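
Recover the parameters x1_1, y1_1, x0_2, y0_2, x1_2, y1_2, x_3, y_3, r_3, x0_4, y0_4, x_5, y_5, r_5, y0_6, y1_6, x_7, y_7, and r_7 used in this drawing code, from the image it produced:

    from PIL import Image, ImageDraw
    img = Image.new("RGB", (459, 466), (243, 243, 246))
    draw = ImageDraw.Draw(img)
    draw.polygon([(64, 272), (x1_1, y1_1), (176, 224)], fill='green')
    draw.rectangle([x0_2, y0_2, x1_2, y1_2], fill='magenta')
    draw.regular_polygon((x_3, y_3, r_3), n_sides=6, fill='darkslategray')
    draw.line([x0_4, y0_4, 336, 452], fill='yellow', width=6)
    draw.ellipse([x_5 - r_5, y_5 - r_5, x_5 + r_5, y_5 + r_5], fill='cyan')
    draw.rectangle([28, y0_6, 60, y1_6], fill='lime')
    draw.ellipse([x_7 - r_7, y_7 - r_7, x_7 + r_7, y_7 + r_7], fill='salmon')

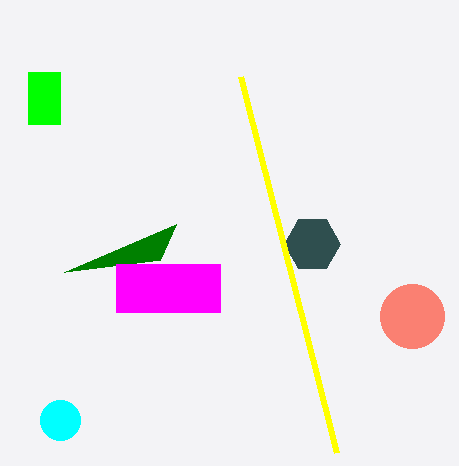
x1_1 = 160, y1_1 = 260, x0_2 = 116, y0_2 = 264, x1_2 = 220, y1_2 = 312, x_3 = 312, y_3 = 244, r_3 = 28, x0_4 = 240, y0_4 = 76, x_5 = 60, y_5 = 420, r_5 = 20, y0_6 = 72, y1_6 = 124, x_7 = 412, y_7 = 316, r_7 = 32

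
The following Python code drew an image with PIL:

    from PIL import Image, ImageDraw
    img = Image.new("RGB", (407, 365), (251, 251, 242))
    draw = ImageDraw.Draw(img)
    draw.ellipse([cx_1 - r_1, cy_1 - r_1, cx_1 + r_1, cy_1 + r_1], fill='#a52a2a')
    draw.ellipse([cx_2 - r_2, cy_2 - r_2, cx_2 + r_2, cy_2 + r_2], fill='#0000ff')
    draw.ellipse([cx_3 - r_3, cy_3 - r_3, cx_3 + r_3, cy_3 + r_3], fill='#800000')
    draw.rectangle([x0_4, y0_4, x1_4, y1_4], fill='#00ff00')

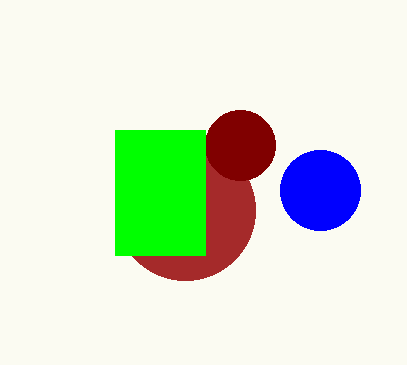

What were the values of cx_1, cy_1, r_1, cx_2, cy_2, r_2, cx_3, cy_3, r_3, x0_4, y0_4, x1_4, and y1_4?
cx_1 = 185, cy_1 = 210, r_1 = 70, cx_2 = 320, cy_2 = 190, r_2 = 40, cx_3 = 240, cy_3 = 145, r_3 = 35, x0_4 = 115, y0_4 = 130, x1_4 = 205, y1_4 = 255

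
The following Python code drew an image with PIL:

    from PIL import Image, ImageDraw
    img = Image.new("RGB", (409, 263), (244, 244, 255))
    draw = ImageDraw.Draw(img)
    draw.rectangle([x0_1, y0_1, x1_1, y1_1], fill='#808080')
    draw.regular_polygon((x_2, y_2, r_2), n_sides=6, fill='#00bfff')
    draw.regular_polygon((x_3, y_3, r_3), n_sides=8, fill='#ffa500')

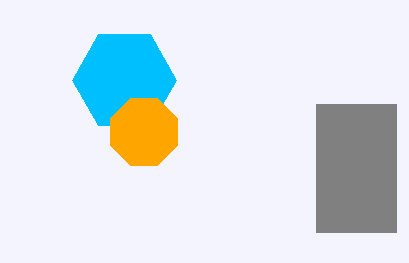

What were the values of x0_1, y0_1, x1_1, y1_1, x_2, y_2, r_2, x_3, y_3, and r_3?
x0_1 = 316, y0_1 = 104, x1_1 = 396, y1_1 = 232, x_2 = 124, y_2 = 80, r_2 = 52, x_3 = 144, y_3 = 132, r_3 = 36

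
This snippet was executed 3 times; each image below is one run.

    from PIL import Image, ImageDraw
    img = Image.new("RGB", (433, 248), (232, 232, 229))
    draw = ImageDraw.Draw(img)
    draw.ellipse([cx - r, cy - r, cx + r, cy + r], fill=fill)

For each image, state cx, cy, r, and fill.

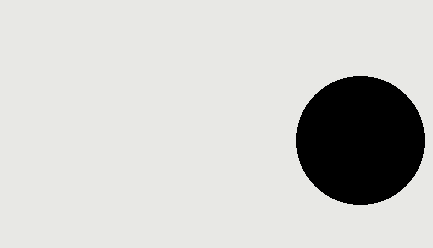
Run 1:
cx = 360, cy = 140, r = 64, fill = 'black'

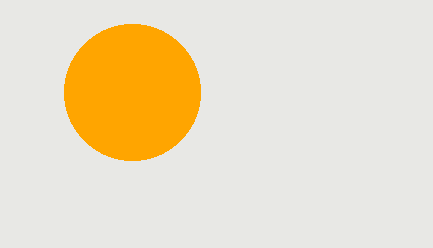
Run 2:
cx = 132
cy = 92
r = 68
fill = 'orange'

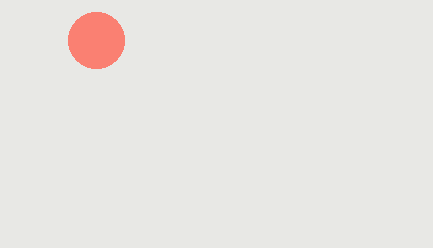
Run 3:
cx = 96; cy = 40; r = 28; fill = 'salmon'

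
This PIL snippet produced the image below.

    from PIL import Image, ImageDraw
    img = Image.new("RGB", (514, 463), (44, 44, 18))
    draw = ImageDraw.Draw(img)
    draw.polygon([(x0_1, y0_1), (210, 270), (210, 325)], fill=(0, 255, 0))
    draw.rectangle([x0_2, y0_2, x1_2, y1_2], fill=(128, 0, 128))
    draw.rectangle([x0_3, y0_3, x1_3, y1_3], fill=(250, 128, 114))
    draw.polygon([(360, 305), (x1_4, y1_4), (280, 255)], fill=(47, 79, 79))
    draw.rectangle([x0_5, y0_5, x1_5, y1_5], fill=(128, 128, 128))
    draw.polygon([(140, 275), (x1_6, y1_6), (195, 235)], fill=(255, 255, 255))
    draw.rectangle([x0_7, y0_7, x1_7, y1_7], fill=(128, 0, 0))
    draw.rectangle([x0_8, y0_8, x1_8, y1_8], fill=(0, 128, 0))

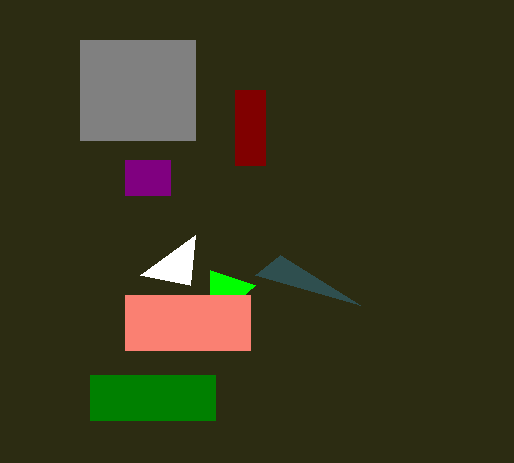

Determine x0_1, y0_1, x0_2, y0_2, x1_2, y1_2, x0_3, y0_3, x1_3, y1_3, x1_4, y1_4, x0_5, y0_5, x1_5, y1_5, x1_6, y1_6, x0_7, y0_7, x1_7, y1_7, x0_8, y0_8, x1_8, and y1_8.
x0_1 = 255, y0_1 = 285, x0_2 = 125, y0_2 = 160, x1_2 = 170, y1_2 = 195, x0_3 = 125, y0_3 = 295, x1_3 = 250, y1_3 = 350, x1_4 = 255, y1_4 = 275, x0_5 = 80, y0_5 = 40, x1_5 = 195, y1_5 = 140, x1_6 = 190, y1_6 = 285, x0_7 = 235, y0_7 = 90, x1_7 = 265, y1_7 = 165, x0_8 = 90, y0_8 = 375, x1_8 = 215, y1_8 = 420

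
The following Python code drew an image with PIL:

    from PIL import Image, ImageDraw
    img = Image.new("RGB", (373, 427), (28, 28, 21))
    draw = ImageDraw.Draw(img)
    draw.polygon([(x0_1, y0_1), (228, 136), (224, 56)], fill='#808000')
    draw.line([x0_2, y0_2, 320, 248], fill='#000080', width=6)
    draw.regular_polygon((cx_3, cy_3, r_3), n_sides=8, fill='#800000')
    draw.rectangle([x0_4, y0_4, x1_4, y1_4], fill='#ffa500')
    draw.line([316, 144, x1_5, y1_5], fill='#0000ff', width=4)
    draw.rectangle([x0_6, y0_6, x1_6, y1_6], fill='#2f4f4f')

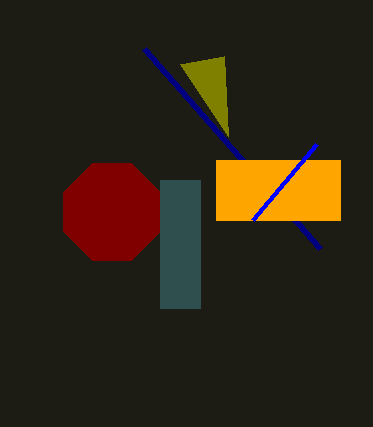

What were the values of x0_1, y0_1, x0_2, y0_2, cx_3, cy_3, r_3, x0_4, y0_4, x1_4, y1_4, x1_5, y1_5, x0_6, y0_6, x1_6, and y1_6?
x0_1 = 180
y0_1 = 64
x0_2 = 144
y0_2 = 48
cx_3 = 112
cy_3 = 212
r_3 = 52
x0_4 = 216
y0_4 = 160
x1_4 = 340
y1_4 = 220
x1_5 = 252
y1_5 = 220
x0_6 = 160
y0_6 = 180
x1_6 = 200
y1_6 = 308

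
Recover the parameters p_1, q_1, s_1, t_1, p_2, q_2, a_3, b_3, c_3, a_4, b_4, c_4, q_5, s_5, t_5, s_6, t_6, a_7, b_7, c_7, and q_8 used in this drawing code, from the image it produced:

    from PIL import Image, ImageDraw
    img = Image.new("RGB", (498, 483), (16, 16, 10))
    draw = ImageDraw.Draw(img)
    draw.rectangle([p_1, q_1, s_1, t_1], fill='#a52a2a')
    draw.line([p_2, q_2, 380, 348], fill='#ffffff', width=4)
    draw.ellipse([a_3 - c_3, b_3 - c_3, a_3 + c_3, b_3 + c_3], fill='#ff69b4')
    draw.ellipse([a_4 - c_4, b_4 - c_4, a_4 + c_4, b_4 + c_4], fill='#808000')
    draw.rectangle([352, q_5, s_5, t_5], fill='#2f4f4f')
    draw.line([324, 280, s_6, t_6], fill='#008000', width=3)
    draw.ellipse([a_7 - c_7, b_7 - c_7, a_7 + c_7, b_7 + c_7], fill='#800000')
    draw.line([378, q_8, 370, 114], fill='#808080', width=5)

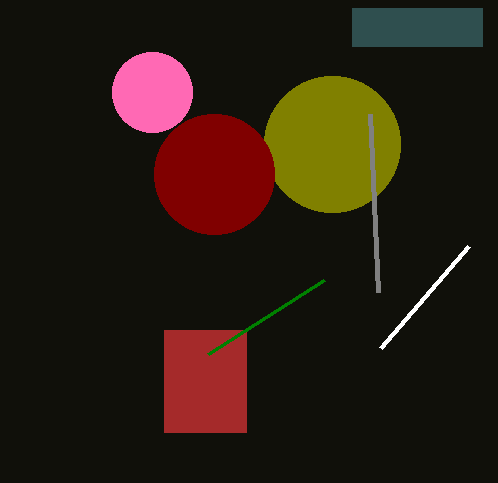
p_1 = 164; q_1 = 330; s_1 = 246; t_1 = 432; p_2 = 468; q_2 = 246; a_3 = 152; b_3 = 92; c_3 = 40; a_4 = 332; b_4 = 144; c_4 = 68; q_5 = 8; s_5 = 482; t_5 = 46; s_6 = 208; t_6 = 354; a_7 = 214; b_7 = 174; c_7 = 60; q_8 = 292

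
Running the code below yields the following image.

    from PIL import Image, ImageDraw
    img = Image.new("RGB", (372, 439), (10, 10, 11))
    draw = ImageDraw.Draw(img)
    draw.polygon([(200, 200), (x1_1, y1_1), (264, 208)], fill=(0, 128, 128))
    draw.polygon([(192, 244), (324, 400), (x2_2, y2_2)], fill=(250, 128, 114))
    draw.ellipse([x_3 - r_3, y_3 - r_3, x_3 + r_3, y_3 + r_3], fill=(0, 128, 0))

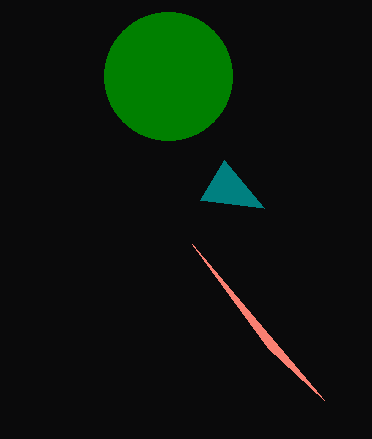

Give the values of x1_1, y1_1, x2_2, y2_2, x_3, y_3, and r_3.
x1_1 = 224
y1_1 = 160
x2_2 = 268
y2_2 = 348
x_3 = 168
y_3 = 76
r_3 = 64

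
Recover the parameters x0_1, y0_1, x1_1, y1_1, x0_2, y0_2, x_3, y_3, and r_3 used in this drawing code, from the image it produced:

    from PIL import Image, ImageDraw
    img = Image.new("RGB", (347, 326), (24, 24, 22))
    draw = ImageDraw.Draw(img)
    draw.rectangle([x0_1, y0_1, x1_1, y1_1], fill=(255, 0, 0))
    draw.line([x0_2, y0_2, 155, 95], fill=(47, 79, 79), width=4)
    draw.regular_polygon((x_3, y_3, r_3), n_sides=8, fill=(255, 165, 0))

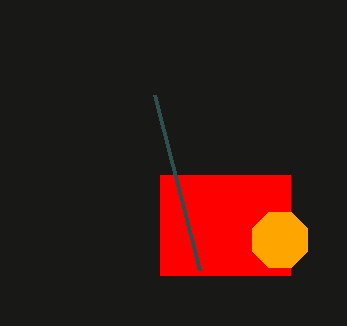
x0_1 = 160; y0_1 = 175; x1_1 = 290; y1_1 = 275; x0_2 = 200; y0_2 = 270; x_3 = 280; y_3 = 240; r_3 = 30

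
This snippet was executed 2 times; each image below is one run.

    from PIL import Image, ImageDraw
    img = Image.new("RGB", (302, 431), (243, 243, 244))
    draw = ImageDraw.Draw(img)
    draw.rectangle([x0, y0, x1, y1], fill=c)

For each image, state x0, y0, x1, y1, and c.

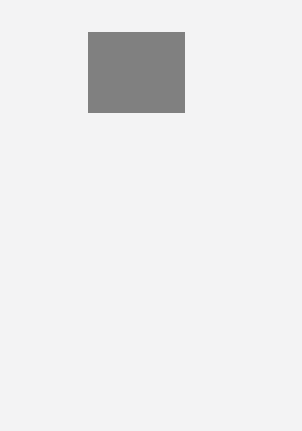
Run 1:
x0 = 88
y0 = 32
x1 = 184
y1 = 112
c = 'gray'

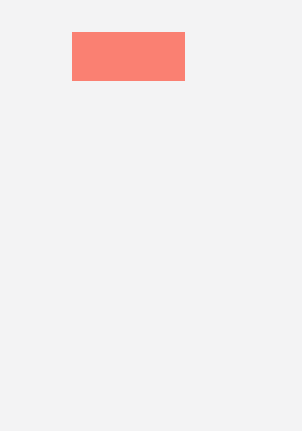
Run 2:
x0 = 72, y0 = 32, x1 = 184, y1 = 80, c = 'salmon'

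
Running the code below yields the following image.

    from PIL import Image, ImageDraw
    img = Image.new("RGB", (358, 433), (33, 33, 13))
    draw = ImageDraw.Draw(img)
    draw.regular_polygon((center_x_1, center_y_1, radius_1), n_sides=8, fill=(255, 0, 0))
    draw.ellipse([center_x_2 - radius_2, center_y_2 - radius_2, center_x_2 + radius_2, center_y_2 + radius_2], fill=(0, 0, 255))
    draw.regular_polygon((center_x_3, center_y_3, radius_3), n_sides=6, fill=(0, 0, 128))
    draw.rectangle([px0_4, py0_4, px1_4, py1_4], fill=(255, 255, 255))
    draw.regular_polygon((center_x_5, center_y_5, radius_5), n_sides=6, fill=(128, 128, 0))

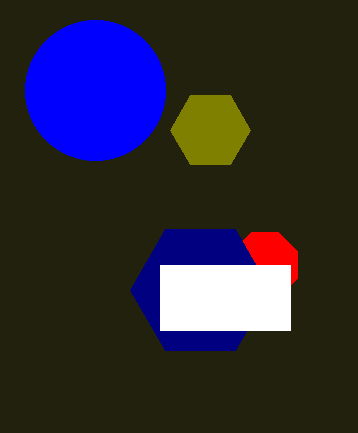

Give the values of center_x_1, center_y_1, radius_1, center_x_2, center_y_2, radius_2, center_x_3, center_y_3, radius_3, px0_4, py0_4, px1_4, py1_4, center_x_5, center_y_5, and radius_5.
center_x_1 = 265; center_y_1 = 265; radius_1 = 35; center_x_2 = 95; center_y_2 = 90; radius_2 = 70; center_x_3 = 200; center_y_3 = 290; radius_3 = 70; px0_4 = 160; py0_4 = 265; px1_4 = 290; py1_4 = 330; center_x_5 = 210; center_y_5 = 130; radius_5 = 40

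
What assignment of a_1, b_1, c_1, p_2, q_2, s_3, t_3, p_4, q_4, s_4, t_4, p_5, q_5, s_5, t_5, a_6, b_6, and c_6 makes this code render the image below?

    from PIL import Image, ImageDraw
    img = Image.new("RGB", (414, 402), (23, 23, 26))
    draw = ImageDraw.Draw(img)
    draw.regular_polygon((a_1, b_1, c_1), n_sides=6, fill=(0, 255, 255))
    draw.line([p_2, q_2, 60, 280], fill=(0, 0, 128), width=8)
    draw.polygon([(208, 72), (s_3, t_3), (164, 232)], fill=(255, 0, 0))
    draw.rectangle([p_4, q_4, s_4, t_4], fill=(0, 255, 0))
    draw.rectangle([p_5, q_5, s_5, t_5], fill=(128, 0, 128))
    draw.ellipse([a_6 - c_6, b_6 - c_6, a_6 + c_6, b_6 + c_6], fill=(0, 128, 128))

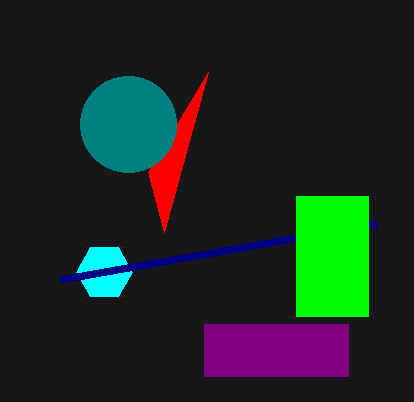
a_1 = 104
b_1 = 272
c_1 = 28
p_2 = 376
q_2 = 224
s_3 = 148
t_3 = 172
p_4 = 296
q_4 = 196
s_4 = 368
t_4 = 316
p_5 = 204
q_5 = 324
s_5 = 348
t_5 = 376
a_6 = 128
b_6 = 124
c_6 = 48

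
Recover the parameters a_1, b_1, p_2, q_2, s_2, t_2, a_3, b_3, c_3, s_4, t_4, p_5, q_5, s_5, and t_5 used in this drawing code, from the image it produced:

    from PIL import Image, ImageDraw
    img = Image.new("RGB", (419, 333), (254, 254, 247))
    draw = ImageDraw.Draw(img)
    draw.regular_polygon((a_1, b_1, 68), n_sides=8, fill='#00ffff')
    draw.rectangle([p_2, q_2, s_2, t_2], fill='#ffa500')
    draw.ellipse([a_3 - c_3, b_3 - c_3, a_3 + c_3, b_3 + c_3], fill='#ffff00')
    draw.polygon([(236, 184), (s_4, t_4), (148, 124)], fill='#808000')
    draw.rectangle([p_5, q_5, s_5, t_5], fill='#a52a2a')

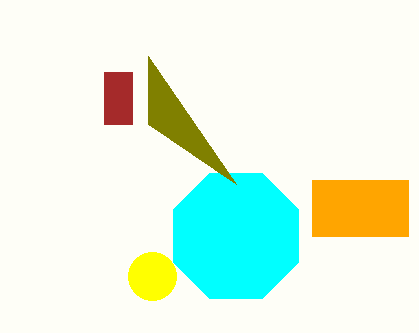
a_1 = 236, b_1 = 236, p_2 = 312, q_2 = 180, s_2 = 408, t_2 = 236, a_3 = 152, b_3 = 276, c_3 = 24, s_4 = 148, t_4 = 56, p_5 = 104, q_5 = 72, s_5 = 132, t_5 = 124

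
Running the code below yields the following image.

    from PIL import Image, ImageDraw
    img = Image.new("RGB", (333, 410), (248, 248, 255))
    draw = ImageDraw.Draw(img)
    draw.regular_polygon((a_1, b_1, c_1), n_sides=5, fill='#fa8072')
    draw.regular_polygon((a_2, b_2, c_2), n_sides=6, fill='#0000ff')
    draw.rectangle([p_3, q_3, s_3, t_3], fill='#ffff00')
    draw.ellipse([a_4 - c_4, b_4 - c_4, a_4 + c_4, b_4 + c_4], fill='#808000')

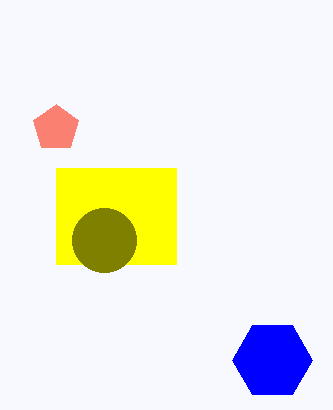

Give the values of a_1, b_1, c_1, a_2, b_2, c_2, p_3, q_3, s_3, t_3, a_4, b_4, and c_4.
a_1 = 56
b_1 = 128
c_1 = 24
a_2 = 272
b_2 = 360
c_2 = 40
p_3 = 56
q_3 = 168
s_3 = 176
t_3 = 264
a_4 = 104
b_4 = 240
c_4 = 32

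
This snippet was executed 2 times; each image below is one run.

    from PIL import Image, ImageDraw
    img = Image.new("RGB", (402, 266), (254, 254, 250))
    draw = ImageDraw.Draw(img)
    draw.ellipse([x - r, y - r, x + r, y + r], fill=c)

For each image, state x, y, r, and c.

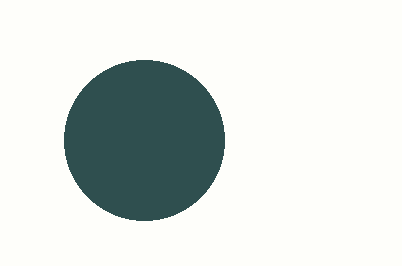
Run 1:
x = 144
y = 140
r = 80
c = 'darkslategray'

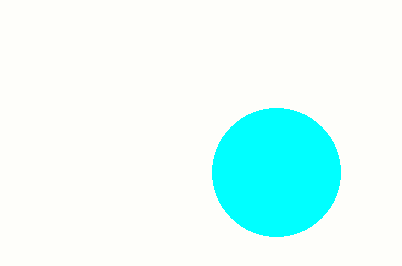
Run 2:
x = 276; y = 172; r = 64; c = 'cyan'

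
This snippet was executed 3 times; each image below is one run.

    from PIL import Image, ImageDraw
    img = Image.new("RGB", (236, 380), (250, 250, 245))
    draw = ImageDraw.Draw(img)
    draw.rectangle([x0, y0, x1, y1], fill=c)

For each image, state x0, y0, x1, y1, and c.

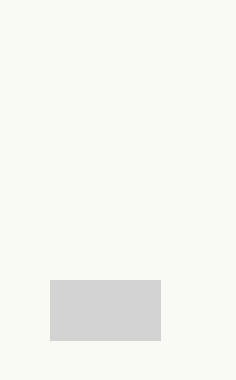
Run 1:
x0 = 50
y0 = 280
x1 = 160
y1 = 340
c = 'lightgray'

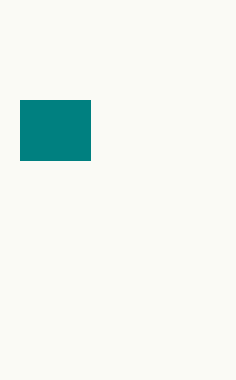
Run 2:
x0 = 20, y0 = 100, x1 = 90, y1 = 160, c = 'teal'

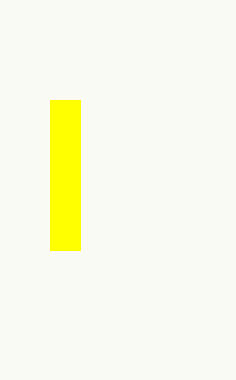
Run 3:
x0 = 50
y0 = 100
x1 = 80
y1 = 250
c = 'yellow'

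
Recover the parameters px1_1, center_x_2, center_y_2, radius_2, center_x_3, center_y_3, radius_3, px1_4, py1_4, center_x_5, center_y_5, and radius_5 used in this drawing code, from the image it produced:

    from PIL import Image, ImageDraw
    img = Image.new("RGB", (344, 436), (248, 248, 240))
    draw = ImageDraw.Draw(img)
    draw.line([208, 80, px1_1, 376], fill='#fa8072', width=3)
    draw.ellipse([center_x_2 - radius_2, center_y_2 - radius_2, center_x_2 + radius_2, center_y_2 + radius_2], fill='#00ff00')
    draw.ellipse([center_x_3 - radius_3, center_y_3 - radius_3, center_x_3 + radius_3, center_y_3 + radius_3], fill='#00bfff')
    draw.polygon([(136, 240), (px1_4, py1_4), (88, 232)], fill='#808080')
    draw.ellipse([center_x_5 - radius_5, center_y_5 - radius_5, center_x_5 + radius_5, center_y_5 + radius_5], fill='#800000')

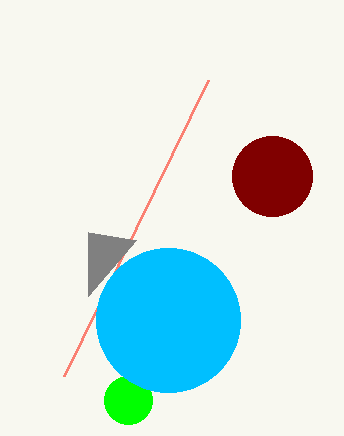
px1_1 = 64, center_x_2 = 128, center_y_2 = 400, radius_2 = 24, center_x_3 = 168, center_y_3 = 320, radius_3 = 72, px1_4 = 88, py1_4 = 296, center_x_5 = 272, center_y_5 = 176, radius_5 = 40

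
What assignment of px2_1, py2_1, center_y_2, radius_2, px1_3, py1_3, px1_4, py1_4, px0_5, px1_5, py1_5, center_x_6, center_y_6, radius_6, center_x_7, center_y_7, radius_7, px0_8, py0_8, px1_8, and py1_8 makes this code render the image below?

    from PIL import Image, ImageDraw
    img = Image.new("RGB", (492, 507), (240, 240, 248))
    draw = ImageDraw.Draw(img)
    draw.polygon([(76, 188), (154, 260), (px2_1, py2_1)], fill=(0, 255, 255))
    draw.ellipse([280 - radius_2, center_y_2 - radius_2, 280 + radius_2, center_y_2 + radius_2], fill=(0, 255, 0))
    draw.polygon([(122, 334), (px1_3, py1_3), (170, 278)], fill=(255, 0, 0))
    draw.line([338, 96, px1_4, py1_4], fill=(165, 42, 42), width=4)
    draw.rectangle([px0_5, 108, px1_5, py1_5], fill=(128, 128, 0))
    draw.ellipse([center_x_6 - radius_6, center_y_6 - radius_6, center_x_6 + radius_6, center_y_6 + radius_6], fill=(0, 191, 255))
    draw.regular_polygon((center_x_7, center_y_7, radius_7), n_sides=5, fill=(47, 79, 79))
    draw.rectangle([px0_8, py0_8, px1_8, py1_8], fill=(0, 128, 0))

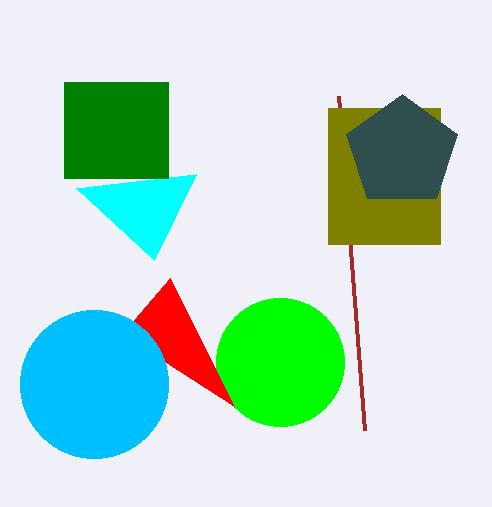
px2_1 = 196, py2_1 = 174, center_y_2 = 362, radius_2 = 64, px1_3 = 234, py1_3 = 406, px1_4 = 364, py1_4 = 430, px0_5 = 328, px1_5 = 440, py1_5 = 244, center_x_6 = 94, center_y_6 = 384, radius_6 = 74, center_x_7 = 402, center_y_7 = 152, radius_7 = 58, px0_8 = 64, py0_8 = 82, px1_8 = 168, py1_8 = 178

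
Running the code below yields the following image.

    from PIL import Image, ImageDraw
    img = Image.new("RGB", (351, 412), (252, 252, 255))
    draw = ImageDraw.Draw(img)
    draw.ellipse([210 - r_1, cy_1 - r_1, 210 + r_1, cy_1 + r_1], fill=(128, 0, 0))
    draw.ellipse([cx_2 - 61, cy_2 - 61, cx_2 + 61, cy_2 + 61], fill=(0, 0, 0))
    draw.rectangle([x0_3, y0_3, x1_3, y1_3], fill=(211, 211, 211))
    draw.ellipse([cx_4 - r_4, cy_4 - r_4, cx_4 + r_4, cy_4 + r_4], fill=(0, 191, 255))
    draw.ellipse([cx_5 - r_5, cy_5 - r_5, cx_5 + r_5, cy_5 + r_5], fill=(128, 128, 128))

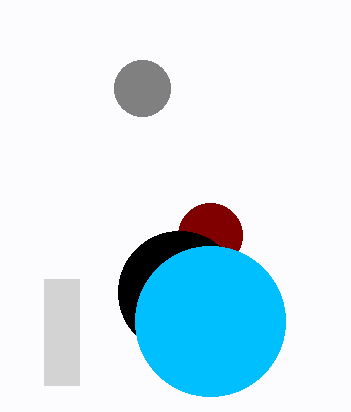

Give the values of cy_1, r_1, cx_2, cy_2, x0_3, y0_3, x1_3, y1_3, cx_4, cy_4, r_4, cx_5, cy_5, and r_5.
cy_1 = 235
r_1 = 32
cx_2 = 179
cy_2 = 292
x0_3 = 44
y0_3 = 279
x1_3 = 79
y1_3 = 385
cx_4 = 210
cy_4 = 321
r_4 = 75
cx_5 = 142
cy_5 = 88
r_5 = 28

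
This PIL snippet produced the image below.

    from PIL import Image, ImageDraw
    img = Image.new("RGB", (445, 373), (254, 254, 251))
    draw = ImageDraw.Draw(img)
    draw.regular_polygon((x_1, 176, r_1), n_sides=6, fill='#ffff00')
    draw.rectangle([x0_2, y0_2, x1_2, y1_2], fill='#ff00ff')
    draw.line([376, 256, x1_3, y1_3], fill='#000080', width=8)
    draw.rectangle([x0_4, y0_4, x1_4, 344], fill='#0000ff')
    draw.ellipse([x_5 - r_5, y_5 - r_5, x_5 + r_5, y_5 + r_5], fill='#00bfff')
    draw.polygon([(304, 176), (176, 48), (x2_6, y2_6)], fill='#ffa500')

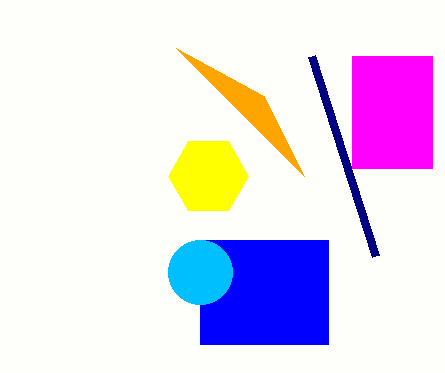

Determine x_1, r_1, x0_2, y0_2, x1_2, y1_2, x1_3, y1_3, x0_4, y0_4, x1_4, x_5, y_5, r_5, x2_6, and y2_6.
x_1 = 208, r_1 = 40, x0_2 = 352, y0_2 = 56, x1_2 = 432, y1_2 = 168, x1_3 = 312, y1_3 = 56, x0_4 = 200, y0_4 = 240, x1_4 = 328, x_5 = 200, y_5 = 272, r_5 = 32, x2_6 = 264, y2_6 = 96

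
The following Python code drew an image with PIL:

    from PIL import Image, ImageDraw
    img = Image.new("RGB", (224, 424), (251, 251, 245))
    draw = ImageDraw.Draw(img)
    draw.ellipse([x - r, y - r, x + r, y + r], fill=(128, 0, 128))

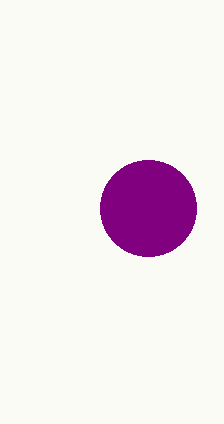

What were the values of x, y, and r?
x = 148, y = 208, r = 48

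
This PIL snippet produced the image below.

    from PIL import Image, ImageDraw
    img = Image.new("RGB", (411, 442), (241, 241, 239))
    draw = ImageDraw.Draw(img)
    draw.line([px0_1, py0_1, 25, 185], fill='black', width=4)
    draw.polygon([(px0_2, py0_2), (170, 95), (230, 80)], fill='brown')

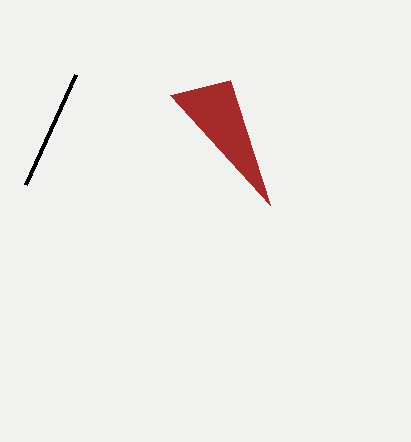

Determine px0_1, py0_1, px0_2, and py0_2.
px0_1 = 75, py0_1 = 75, px0_2 = 270, py0_2 = 205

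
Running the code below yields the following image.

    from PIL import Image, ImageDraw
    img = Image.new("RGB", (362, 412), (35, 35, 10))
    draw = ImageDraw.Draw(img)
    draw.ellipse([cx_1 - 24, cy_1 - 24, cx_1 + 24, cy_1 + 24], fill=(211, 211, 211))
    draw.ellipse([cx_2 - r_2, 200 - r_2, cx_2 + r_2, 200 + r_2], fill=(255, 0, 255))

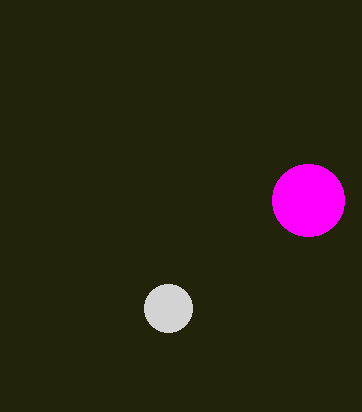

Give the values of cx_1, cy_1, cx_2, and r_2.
cx_1 = 168, cy_1 = 308, cx_2 = 308, r_2 = 36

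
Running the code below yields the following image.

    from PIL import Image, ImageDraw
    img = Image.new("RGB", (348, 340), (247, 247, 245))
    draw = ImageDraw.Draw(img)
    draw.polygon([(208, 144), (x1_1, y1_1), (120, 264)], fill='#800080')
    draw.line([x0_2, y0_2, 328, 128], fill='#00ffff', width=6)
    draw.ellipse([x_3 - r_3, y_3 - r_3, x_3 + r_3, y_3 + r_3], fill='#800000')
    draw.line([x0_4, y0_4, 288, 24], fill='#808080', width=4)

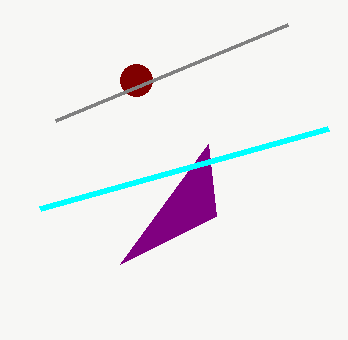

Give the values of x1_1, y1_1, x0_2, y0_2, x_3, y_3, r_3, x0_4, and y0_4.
x1_1 = 216; y1_1 = 216; x0_2 = 40; y0_2 = 208; x_3 = 136; y_3 = 80; r_3 = 16; x0_4 = 56; y0_4 = 120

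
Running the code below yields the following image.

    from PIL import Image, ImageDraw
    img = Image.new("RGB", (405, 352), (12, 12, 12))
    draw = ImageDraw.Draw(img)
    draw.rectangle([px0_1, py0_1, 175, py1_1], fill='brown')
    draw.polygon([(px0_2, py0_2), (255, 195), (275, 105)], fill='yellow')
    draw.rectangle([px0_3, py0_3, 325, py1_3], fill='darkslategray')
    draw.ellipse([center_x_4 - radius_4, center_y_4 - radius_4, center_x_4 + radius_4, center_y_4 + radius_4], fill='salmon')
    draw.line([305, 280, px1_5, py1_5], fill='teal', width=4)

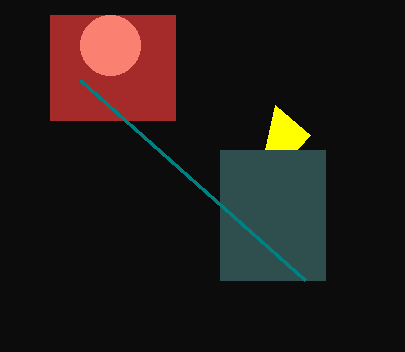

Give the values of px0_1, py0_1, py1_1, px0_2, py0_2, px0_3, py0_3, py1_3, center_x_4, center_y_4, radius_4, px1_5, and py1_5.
px0_1 = 50
py0_1 = 15
py1_1 = 120
px0_2 = 310
py0_2 = 135
px0_3 = 220
py0_3 = 150
py1_3 = 280
center_x_4 = 110
center_y_4 = 45
radius_4 = 30
px1_5 = 80
py1_5 = 80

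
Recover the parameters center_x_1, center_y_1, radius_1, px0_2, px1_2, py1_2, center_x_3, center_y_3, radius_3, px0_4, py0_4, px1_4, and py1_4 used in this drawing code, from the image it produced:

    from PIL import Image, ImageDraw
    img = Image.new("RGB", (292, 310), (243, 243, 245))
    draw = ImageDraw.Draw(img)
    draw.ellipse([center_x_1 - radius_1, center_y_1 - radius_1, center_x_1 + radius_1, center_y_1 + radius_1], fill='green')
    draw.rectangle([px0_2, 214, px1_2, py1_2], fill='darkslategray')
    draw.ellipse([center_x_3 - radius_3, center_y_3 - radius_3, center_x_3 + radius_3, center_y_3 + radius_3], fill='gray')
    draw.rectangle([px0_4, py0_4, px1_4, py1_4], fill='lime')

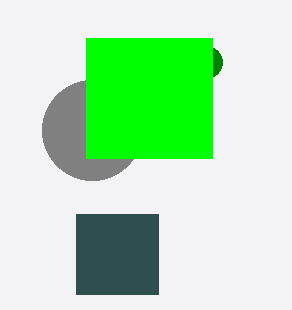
center_x_1 = 206
center_y_1 = 62
radius_1 = 16
px0_2 = 76
px1_2 = 158
py1_2 = 294
center_x_3 = 92
center_y_3 = 130
radius_3 = 50
px0_4 = 86
py0_4 = 38
px1_4 = 212
py1_4 = 158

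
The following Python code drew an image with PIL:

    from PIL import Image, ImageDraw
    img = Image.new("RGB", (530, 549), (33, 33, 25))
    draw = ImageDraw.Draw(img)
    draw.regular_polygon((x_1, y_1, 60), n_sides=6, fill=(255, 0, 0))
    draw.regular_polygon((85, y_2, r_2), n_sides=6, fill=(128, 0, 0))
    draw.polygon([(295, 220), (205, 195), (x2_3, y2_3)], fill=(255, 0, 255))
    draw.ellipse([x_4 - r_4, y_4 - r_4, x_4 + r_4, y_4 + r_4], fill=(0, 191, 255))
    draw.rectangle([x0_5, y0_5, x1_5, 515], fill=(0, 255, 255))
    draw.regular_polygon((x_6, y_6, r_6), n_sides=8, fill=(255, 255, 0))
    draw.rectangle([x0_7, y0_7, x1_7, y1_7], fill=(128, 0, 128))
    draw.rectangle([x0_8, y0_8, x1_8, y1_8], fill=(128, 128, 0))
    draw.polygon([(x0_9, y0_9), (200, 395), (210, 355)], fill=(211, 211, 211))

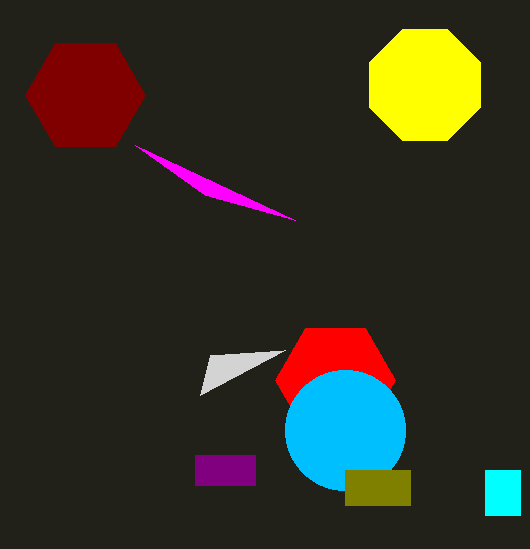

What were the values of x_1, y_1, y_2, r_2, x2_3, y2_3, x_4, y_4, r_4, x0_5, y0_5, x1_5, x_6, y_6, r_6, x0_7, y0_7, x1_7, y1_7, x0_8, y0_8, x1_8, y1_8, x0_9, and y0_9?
x_1 = 335; y_1 = 380; y_2 = 95; r_2 = 60; x2_3 = 135; y2_3 = 145; x_4 = 345; y_4 = 430; r_4 = 60; x0_5 = 485; y0_5 = 470; x1_5 = 520; x_6 = 425; y_6 = 85; r_6 = 60; x0_7 = 195; y0_7 = 455; x1_7 = 255; y1_7 = 485; x0_8 = 345; y0_8 = 470; x1_8 = 410; y1_8 = 505; x0_9 = 285; y0_9 = 350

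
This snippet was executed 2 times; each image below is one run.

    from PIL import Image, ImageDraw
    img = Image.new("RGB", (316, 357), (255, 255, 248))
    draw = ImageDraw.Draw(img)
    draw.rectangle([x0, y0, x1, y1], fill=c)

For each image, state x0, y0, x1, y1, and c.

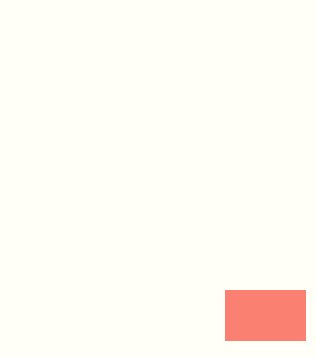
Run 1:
x0 = 225, y0 = 290, x1 = 305, y1 = 340, c = 'salmon'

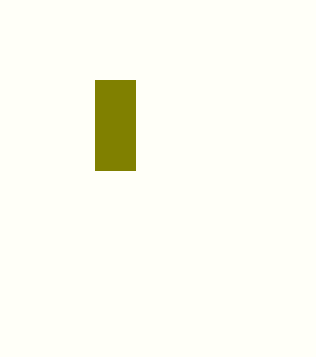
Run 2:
x0 = 95; y0 = 80; x1 = 135; y1 = 170; c = 'olive'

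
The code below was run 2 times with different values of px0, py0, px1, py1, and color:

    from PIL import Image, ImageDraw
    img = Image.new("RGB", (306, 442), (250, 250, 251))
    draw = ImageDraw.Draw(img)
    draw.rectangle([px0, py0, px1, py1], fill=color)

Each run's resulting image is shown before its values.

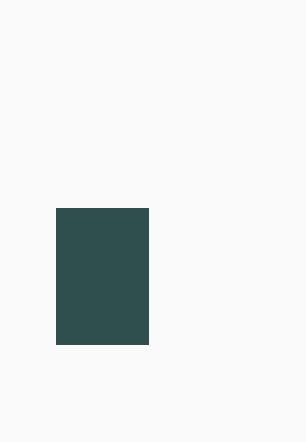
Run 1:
px0 = 56; py0 = 208; px1 = 148; py1 = 344; color = 'darkslategray'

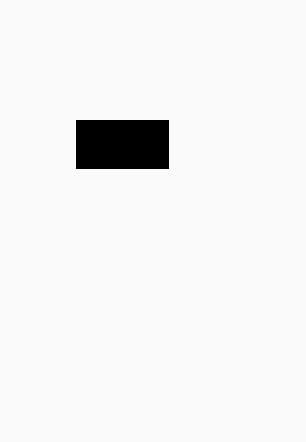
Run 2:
px0 = 76; py0 = 120; px1 = 168; py1 = 168; color = 'black'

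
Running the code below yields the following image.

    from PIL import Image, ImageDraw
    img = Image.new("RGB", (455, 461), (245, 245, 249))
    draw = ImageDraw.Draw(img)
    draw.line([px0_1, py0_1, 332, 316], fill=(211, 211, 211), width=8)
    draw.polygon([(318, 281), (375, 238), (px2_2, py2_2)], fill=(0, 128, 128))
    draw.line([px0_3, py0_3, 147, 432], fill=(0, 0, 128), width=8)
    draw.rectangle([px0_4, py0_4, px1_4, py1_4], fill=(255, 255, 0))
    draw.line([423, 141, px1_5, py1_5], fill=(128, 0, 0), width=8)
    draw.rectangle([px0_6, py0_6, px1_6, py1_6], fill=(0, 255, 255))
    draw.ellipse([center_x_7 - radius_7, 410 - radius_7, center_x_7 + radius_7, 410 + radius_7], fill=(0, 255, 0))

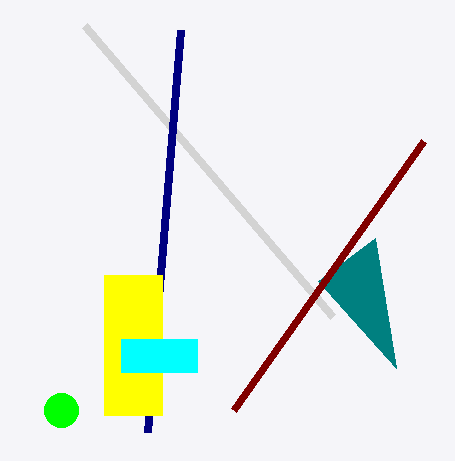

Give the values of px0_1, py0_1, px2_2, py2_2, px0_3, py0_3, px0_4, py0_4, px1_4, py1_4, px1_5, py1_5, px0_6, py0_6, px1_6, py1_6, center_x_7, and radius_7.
px0_1 = 84; py0_1 = 25; px2_2 = 396; py2_2 = 368; px0_3 = 180; py0_3 = 30; px0_4 = 104; py0_4 = 275; px1_4 = 162; py1_4 = 415; px1_5 = 233; py1_5 = 410; px0_6 = 121; py0_6 = 339; px1_6 = 197; py1_6 = 372; center_x_7 = 61; radius_7 = 17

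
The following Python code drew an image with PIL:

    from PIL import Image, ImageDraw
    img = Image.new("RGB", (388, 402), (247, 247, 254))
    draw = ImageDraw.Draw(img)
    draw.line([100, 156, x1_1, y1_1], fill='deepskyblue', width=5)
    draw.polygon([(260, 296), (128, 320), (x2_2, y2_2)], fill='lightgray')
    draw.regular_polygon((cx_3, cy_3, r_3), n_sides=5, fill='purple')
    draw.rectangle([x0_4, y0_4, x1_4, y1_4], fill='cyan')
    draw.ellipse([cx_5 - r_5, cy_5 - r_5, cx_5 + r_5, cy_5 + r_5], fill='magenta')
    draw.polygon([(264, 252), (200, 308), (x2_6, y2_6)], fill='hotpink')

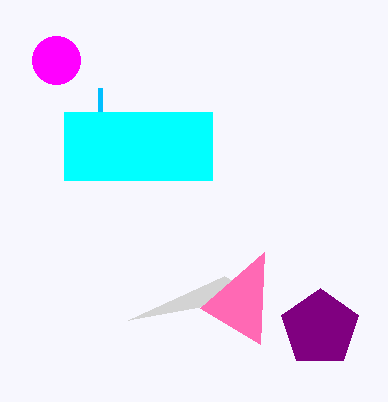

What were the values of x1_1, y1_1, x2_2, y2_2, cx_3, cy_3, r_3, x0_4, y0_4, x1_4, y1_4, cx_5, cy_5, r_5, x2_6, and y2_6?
x1_1 = 100; y1_1 = 88; x2_2 = 224; y2_2 = 276; cx_3 = 320; cy_3 = 328; r_3 = 40; x0_4 = 64; y0_4 = 112; x1_4 = 212; y1_4 = 180; cx_5 = 56; cy_5 = 60; r_5 = 24; x2_6 = 260; y2_6 = 344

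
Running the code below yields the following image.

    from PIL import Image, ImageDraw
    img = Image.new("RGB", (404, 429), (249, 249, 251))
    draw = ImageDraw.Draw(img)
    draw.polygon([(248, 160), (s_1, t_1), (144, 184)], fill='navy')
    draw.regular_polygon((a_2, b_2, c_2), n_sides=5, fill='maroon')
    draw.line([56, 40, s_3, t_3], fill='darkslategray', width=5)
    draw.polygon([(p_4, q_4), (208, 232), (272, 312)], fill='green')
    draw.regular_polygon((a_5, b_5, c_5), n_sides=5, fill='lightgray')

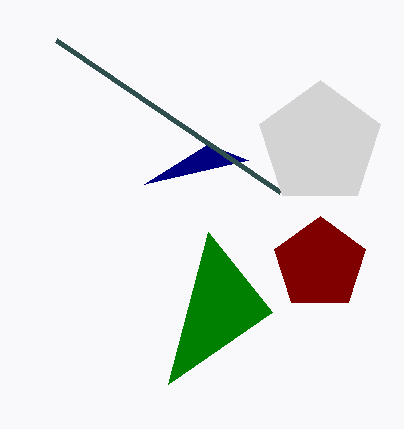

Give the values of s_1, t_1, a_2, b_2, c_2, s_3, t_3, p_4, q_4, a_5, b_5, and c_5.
s_1 = 208; t_1 = 144; a_2 = 320; b_2 = 264; c_2 = 48; s_3 = 280; t_3 = 192; p_4 = 168; q_4 = 384; a_5 = 320; b_5 = 144; c_5 = 64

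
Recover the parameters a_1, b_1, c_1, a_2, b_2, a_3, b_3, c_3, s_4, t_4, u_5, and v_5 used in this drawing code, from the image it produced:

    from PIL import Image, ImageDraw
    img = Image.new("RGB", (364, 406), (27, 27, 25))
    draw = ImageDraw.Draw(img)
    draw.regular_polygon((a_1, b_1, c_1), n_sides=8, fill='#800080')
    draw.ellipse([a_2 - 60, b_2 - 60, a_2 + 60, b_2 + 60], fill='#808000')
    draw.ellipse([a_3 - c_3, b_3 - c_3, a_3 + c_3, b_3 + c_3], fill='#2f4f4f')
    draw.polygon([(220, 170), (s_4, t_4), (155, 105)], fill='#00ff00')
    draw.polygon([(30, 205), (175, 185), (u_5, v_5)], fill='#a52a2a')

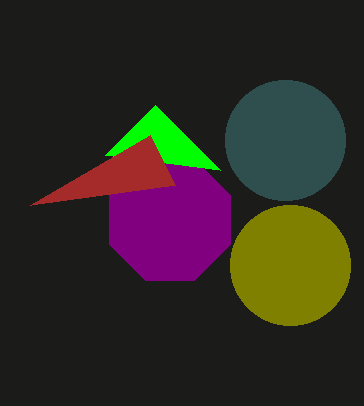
a_1 = 170; b_1 = 220; c_1 = 65; a_2 = 290; b_2 = 265; a_3 = 285; b_3 = 140; c_3 = 60; s_4 = 105; t_4 = 155; u_5 = 150; v_5 = 135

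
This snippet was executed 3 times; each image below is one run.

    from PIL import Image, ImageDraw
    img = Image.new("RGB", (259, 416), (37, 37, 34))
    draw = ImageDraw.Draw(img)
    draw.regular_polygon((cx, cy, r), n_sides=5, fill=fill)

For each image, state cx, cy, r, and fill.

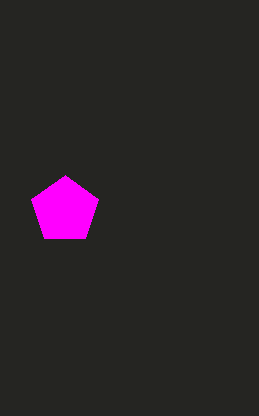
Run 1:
cx = 65
cy = 210
r = 35
fill = 'magenta'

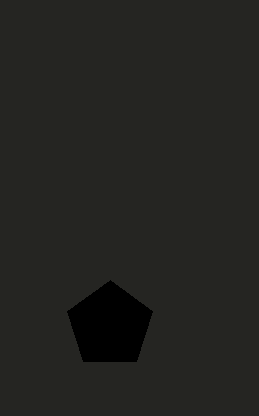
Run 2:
cx = 110, cy = 325, r = 45, fill = 'black'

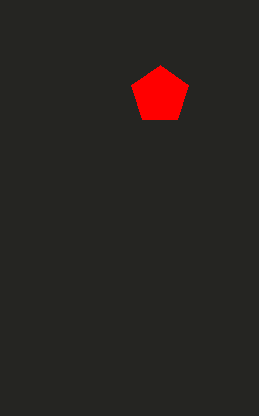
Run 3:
cx = 160
cy = 95
r = 30
fill = 'red'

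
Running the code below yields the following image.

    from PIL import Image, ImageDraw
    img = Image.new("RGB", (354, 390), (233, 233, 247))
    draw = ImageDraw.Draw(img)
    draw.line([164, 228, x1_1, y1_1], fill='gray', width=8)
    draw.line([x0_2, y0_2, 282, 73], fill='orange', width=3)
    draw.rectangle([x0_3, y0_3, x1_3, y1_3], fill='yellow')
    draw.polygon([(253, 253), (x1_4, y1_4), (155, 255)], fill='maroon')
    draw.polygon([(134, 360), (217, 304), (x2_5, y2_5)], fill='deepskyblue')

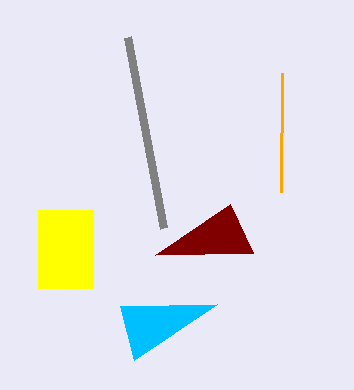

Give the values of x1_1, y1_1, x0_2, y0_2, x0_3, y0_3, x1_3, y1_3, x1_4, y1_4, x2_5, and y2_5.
x1_1 = 128; y1_1 = 37; x0_2 = 281; y0_2 = 192; x0_3 = 38; y0_3 = 210; x1_3 = 93; y1_3 = 288; x1_4 = 230; y1_4 = 204; x2_5 = 120; y2_5 = 306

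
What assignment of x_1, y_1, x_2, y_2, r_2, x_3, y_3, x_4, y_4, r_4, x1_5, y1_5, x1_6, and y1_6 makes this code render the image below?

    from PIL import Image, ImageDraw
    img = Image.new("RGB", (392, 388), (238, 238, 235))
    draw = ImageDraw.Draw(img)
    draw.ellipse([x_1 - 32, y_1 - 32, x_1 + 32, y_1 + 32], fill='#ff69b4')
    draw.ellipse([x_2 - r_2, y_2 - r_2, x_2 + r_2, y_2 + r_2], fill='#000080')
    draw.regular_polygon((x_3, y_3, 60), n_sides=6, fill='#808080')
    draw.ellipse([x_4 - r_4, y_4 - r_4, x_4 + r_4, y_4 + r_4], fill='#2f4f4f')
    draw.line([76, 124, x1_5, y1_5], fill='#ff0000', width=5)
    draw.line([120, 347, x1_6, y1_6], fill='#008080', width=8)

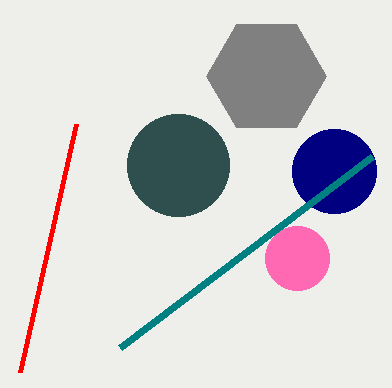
x_1 = 297, y_1 = 258, x_2 = 334, y_2 = 171, r_2 = 42, x_3 = 266, y_3 = 76, x_4 = 178, y_4 = 165, r_4 = 51, x1_5 = 20, y1_5 = 372, x1_6 = 372, y1_6 = 156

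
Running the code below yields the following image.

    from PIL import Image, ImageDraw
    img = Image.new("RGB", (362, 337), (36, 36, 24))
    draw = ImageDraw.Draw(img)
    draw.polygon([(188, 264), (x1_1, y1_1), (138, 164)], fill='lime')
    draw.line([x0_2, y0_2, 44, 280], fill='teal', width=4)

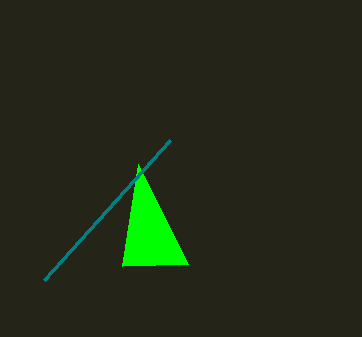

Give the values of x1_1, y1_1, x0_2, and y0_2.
x1_1 = 122, y1_1 = 266, x0_2 = 170, y0_2 = 140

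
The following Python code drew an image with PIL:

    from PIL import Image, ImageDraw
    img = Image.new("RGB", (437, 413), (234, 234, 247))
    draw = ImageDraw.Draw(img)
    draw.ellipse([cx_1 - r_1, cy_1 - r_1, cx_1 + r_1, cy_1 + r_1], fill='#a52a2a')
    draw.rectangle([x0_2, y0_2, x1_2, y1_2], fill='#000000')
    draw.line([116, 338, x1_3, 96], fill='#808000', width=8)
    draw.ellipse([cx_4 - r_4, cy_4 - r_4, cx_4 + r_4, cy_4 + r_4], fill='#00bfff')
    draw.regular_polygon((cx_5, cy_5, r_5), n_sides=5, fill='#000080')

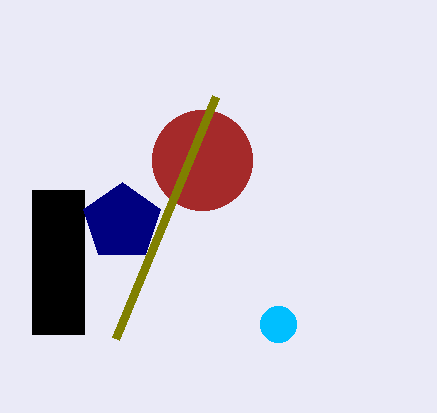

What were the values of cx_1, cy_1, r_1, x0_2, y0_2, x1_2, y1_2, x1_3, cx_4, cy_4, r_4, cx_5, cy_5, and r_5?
cx_1 = 202
cy_1 = 160
r_1 = 50
x0_2 = 32
y0_2 = 190
x1_2 = 84
y1_2 = 334
x1_3 = 216
cx_4 = 278
cy_4 = 324
r_4 = 18
cx_5 = 122
cy_5 = 222
r_5 = 40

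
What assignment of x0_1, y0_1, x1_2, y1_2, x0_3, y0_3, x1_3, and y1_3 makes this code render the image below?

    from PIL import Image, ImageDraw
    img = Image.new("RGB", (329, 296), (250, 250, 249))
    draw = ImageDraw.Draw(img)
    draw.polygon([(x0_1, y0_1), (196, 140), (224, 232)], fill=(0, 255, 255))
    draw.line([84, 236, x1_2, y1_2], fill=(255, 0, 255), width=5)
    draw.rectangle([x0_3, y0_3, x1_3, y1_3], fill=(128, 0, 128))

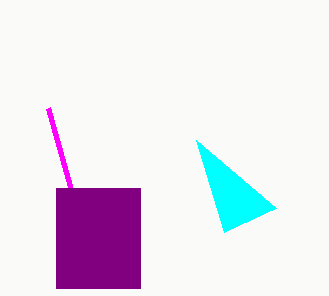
x0_1 = 276; y0_1 = 208; x1_2 = 48; y1_2 = 108; x0_3 = 56; y0_3 = 188; x1_3 = 140; y1_3 = 288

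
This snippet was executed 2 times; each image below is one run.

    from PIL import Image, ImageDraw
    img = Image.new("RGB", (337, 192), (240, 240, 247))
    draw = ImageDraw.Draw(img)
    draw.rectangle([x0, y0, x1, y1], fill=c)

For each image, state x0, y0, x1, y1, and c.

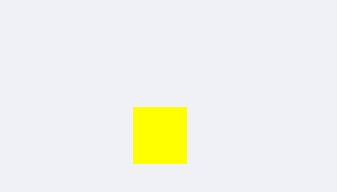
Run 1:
x0 = 133, y0 = 107, x1 = 186, y1 = 163, c = 'yellow'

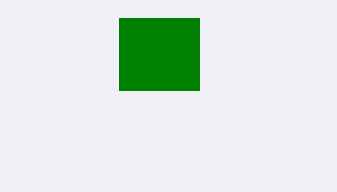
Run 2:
x0 = 119, y0 = 18, x1 = 199, y1 = 90, c = 'green'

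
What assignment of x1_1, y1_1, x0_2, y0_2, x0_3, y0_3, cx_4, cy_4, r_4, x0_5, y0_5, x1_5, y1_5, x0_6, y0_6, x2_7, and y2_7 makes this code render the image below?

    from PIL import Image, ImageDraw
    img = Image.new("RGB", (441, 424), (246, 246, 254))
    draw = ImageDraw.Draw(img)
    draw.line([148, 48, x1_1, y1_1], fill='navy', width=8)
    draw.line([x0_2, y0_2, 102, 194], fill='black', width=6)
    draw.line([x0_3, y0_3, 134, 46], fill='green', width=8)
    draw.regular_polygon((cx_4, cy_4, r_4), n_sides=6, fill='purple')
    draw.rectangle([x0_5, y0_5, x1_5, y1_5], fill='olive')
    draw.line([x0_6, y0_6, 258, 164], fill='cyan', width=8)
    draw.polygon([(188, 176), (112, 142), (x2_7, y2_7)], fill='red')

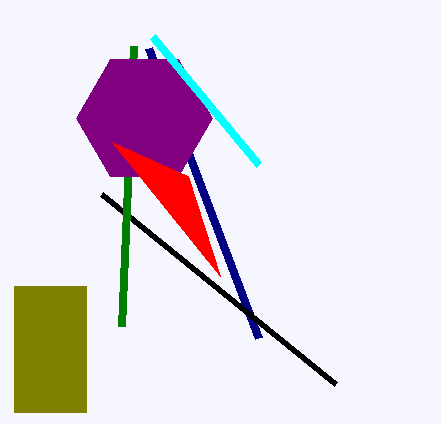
x1_1 = 258; y1_1 = 338; x0_2 = 336; y0_2 = 384; x0_3 = 122; y0_3 = 326; cx_4 = 144; cy_4 = 118; r_4 = 68; x0_5 = 14; y0_5 = 286; x1_5 = 86; y1_5 = 412; x0_6 = 152; y0_6 = 36; x2_7 = 220; y2_7 = 276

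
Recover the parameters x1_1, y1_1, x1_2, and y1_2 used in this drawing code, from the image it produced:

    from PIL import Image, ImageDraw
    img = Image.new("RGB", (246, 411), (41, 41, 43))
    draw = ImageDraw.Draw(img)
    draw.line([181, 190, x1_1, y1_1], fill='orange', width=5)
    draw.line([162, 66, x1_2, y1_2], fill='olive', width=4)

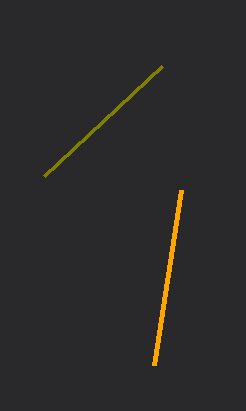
x1_1 = 154, y1_1 = 365, x1_2 = 44, y1_2 = 176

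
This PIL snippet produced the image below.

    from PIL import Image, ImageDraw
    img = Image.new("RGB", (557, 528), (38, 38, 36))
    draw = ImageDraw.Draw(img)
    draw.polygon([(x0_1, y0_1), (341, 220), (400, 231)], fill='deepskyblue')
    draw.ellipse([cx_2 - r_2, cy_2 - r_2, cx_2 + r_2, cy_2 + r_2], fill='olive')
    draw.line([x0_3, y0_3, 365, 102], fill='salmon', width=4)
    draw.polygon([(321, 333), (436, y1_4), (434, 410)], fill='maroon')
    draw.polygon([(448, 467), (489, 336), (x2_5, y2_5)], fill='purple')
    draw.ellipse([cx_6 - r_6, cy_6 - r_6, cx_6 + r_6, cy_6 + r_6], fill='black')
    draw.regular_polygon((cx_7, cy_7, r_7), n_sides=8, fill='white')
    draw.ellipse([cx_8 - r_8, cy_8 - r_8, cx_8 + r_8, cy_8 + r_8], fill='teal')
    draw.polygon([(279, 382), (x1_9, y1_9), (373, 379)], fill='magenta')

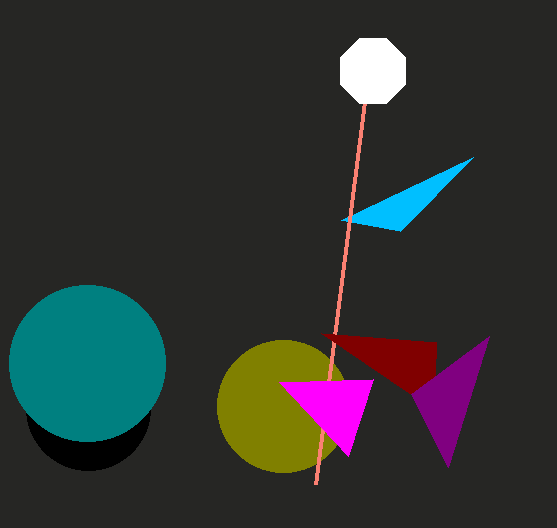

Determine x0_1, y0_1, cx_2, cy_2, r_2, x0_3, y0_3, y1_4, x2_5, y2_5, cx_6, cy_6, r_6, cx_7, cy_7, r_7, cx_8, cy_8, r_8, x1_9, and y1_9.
x0_1 = 473; y0_1 = 157; cx_2 = 283; cy_2 = 406; r_2 = 66; x0_3 = 316; y0_3 = 484; y1_4 = 342; x2_5 = 411; y2_5 = 394; cx_6 = 88; cy_6 = 408; r_6 = 62; cx_7 = 373; cy_7 = 71; r_7 = 35; cx_8 = 87; cy_8 = 363; r_8 = 78; x1_9 = 348; y1_9 = 456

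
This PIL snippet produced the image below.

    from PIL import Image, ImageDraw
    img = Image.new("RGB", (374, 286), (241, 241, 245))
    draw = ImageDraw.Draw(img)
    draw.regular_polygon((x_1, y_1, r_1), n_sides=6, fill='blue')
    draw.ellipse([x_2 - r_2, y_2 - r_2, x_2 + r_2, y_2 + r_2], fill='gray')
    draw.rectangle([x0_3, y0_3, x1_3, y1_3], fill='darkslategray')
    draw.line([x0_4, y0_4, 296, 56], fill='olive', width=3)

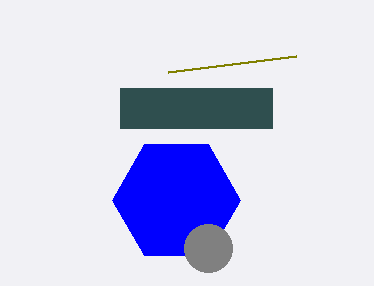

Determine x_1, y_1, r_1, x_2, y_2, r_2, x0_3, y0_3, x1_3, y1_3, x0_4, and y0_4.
x_1 = 176; y_1 = 200; r_1 = 64; x_2 = 208; y_2 = 248; r_2 = 24; x0_3 = 120; y0_3 = 88; x1_3 = 272; y1_3 = 128; x0_4 = 168; y0_4 = 72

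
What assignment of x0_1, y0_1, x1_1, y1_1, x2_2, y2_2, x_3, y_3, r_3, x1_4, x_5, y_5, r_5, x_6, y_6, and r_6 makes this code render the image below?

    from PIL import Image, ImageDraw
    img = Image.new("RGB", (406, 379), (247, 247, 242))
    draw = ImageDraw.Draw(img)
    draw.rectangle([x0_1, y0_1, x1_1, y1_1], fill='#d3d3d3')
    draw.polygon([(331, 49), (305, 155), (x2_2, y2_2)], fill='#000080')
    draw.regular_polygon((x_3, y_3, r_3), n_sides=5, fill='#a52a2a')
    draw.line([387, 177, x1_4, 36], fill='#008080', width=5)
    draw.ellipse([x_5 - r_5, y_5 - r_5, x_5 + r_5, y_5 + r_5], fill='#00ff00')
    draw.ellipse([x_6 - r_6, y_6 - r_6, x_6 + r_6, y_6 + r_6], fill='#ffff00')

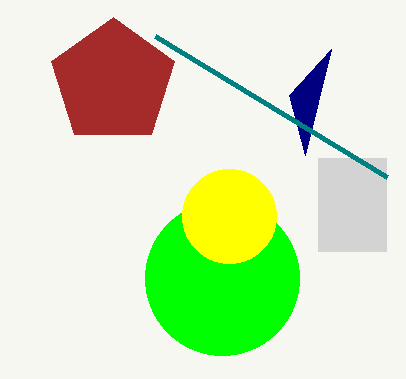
x0_1 = 318, y0_1 = 158, x1_1 = 386, y1_1 = 251, x2_2 = 289, y2_2 = 95, x_3 = 113, y_3 = 82, r_3 = 65, x1_4 = 155, x_5 = 222, y_5 = 278, r_5 = 77, x_6 = 229, y_6 = 216, r_6 = 47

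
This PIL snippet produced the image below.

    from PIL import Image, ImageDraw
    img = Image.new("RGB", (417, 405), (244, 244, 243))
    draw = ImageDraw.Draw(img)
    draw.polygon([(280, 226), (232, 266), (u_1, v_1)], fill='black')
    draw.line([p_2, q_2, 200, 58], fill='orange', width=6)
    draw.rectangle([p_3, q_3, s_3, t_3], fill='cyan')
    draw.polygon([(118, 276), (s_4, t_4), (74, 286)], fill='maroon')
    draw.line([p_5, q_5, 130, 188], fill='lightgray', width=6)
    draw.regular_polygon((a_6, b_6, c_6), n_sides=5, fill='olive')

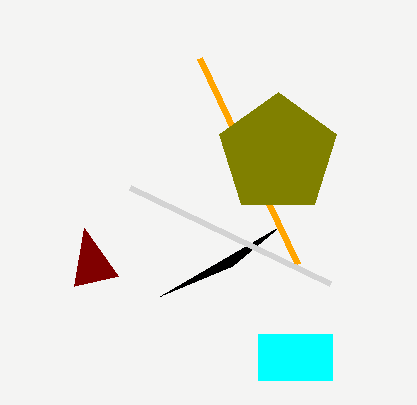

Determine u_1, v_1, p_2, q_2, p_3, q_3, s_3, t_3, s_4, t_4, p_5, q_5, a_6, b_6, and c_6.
u_1 = 160; v_1 = 296; p_2 = 298; q_2 = 264; p_3 = 258; q_3 = 334; s_3 = 332; t_3 = 380; s_4 = 84; t_4 = 228; p_5 = 330; q_5 = 284; a_6 = 278; b_6 = 154; c_6 = 62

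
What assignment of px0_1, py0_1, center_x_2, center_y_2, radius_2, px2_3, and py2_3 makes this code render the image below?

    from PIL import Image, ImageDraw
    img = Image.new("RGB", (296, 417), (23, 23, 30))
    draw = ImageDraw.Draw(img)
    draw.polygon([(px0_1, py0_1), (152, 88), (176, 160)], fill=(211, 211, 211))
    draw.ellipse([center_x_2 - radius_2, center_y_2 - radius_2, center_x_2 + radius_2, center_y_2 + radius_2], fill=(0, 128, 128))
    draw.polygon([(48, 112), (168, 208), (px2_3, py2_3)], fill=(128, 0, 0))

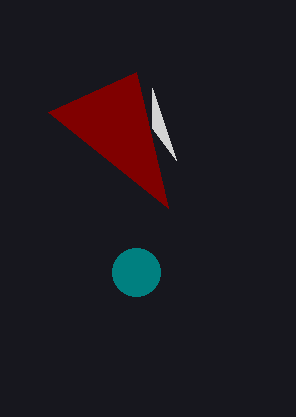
px0_1 = 152, py0_1 = 128, center_x_2 = 136, center_y_2 = 272, radius_2 = 24, px2_3 = 136, py2_3 = 72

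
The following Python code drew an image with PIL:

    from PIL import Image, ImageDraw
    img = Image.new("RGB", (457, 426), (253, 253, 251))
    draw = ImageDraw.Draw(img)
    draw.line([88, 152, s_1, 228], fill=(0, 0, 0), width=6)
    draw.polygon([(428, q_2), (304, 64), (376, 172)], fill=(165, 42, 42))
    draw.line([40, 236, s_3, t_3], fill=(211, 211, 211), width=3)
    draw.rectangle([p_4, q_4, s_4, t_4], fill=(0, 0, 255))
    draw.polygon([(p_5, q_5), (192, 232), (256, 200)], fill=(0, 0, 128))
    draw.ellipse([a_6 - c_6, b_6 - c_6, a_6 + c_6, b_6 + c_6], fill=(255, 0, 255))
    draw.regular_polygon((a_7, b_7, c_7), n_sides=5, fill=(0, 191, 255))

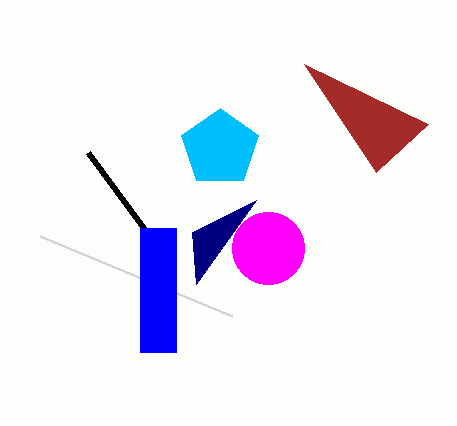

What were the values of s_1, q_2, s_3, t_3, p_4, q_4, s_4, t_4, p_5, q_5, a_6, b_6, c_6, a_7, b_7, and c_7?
s_1 = 144, q_2 = 124, s_3 = 232, t_3 = 316, p_4 = 140, q_4 = 228, s_4 = 176, t_4 = 352, p_5 = 196, q_5 = 284, a_6 = 268, b_6 = 248, c_6 = 36, a_7 = 220, b_7 = 148, c_7 = 40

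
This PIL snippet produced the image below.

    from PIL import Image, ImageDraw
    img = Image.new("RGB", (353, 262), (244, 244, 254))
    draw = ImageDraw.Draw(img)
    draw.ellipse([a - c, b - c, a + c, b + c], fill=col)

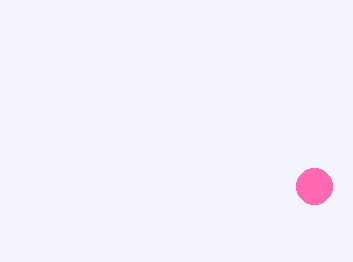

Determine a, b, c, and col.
a = 314, b = 186, c = 18, col = 'hotpink'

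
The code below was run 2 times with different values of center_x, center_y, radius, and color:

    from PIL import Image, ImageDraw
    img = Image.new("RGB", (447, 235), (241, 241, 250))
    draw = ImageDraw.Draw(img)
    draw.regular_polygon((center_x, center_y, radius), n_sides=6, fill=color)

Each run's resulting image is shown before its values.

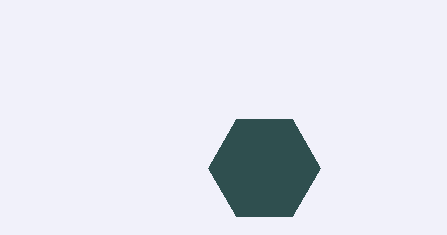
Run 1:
center_x = 264, center_y = 168, radius = 56, color = 'darkslategray'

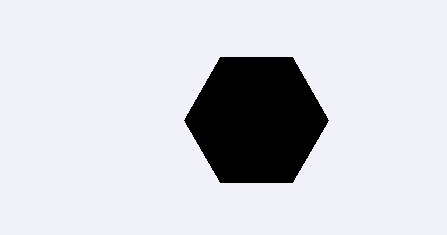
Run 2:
center_x = 256, center_y = 120, radius = 72, color = 'black'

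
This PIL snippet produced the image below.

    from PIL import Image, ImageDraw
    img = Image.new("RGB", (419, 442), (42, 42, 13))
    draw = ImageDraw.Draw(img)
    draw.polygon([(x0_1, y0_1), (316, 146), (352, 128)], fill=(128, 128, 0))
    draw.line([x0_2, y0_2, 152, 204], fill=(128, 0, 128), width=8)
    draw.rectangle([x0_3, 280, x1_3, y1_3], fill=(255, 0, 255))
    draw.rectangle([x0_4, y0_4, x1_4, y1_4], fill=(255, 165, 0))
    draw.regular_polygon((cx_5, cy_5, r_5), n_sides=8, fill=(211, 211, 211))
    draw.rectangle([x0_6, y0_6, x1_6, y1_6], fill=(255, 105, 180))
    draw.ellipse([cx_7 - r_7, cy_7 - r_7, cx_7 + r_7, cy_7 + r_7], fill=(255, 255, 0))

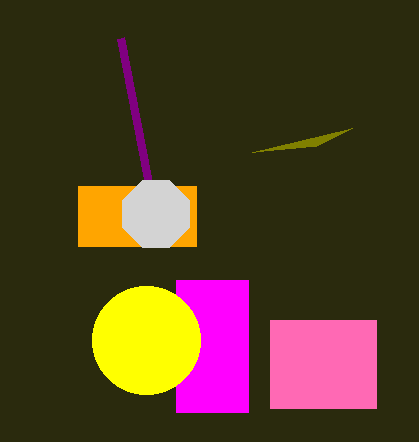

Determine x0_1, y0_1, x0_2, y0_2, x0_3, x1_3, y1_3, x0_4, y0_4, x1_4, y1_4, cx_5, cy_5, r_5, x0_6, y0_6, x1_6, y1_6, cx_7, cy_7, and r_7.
x0_1 = 252
y0_1 = 152
x0_2 = 120
y0_2 = 38
x0_3 = 176
x1_3 = 248
y1_3 = 412
x0_4 = 78
y0_4 = 186
x1_4 = 196
y1_4 = 246
cx_5 = 156
cy_5 = 214
r_5 = 36
x0_6 = 270
y0_6 = 320
x1_6 = 376
y1_6 = 408
cx_7 = 146
cy_7 = 340
r_7 = 54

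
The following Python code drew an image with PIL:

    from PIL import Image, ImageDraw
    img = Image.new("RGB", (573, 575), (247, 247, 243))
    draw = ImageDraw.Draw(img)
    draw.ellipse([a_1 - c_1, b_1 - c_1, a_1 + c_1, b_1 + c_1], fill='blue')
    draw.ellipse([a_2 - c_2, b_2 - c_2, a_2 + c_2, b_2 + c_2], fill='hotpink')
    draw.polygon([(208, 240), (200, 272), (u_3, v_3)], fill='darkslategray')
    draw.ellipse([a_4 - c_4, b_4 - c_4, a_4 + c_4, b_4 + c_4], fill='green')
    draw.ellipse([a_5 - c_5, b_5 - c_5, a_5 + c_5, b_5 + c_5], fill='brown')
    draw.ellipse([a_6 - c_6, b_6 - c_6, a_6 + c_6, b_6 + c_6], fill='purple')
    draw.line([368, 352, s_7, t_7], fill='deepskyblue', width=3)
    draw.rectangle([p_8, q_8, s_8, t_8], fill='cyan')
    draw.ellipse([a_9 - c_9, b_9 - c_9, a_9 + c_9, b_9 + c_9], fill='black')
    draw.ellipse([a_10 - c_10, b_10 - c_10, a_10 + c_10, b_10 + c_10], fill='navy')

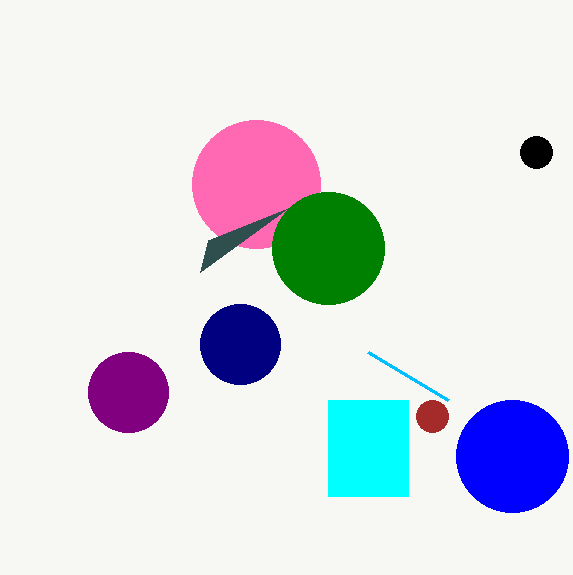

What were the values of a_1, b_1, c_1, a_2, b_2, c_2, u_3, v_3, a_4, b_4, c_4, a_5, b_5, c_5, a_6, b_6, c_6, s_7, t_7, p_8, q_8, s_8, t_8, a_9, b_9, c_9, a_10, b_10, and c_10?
a_1 = 512; b_1 = 456; c_1 = 56; a_2 = 256; b_2 = 184; c_2 = 64; u_3 = 288; v_3 = 208; a_4 = 328; b_4 = 248; c_4 = 56; a_5 = 432; b_5 = 416; c_5 = 16; a_6 = 128; b_6 = 392; c_6 = 40; s_7 = 448; t_7 = 400; p_8 = 328; q_8 = 400; s_8 = 408; t_8 = 496; a_9 = 536; b_9 = 152; c_9 = 16; a_10 = 240; b_10 = 344; c_10 = 40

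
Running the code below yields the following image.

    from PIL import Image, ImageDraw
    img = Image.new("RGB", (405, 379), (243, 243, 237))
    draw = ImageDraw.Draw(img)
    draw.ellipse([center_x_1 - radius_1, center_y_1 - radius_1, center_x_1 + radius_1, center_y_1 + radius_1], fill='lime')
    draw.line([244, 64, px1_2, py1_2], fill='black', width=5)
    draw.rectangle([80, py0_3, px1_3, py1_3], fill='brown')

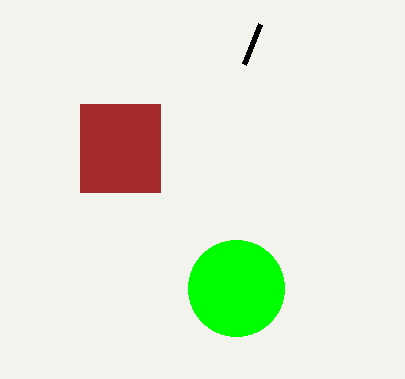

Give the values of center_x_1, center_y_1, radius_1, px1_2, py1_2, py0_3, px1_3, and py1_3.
center_x_1 = 236
center_y_1 = 288
radius_1 = 48
px1_2 = 260
py1_2 = 24
py0_3 = 104
px1_3 = 160
py1_3 = 192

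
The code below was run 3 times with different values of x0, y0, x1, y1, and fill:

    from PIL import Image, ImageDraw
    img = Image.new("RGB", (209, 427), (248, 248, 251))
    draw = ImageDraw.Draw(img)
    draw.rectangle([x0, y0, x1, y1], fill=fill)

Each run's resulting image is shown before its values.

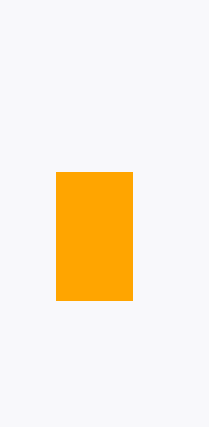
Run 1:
x0 = 56; y0 = 172; x1 = 132; y1 = 300; fill = 'orange'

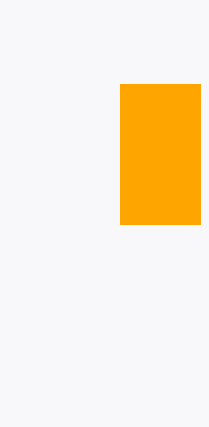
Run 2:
x0 = 120, y0 = 84, x1 = 200, y1 = 224, fill = 'orange'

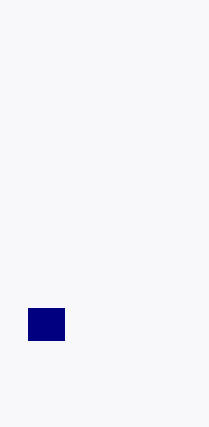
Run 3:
x0 = 28; y0 = 308; x1 = 64; y1 = 340; fill = 'navy'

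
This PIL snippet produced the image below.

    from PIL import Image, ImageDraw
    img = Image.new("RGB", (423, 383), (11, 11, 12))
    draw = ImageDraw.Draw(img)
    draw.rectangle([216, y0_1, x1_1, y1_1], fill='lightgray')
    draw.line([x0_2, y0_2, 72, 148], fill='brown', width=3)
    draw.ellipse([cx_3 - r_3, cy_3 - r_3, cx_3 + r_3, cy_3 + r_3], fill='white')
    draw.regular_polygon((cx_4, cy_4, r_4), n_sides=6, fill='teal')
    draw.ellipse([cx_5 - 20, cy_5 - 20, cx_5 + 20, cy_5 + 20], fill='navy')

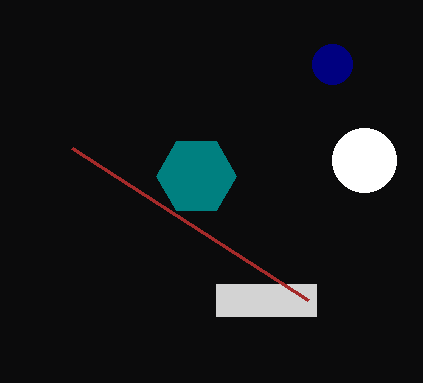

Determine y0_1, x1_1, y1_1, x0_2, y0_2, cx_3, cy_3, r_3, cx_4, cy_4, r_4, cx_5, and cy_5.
y0_1 = 284, x1_1 = 316, y1_1 = 316, x0_2 = 308, y0_2 = 300, cx_3 = 364, cy_3 = 160, r_3 = 32, cx_4 = 196, cy_4 = 176, r_4 = 40, cx_5 = 332, cy_5 = 64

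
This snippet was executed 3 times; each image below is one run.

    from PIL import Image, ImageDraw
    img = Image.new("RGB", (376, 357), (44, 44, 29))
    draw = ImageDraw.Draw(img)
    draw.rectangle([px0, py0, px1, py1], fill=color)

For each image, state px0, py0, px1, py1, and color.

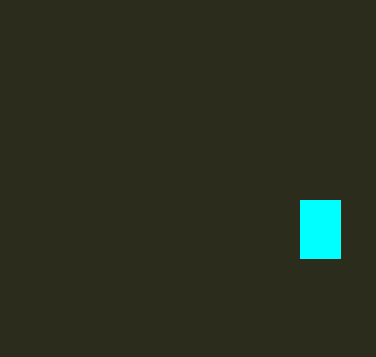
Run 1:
px0 = 300; py0 = 200; px1 = 340; py1 = 258; color = 'cyan'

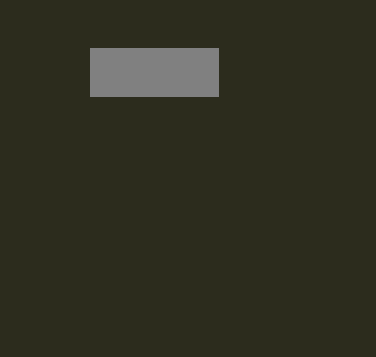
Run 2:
px0 = 90, py0 = 48, px1 = 218, py1 = 96, color = 'gray'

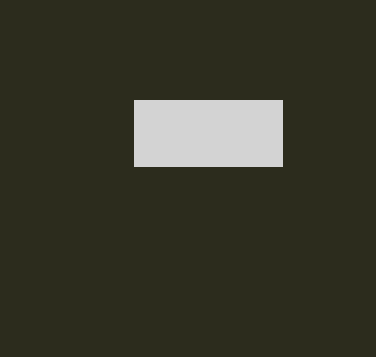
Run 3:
px0 = 134; py0 = 100; px1 = 282; py1 = 166; color = 'lightgray'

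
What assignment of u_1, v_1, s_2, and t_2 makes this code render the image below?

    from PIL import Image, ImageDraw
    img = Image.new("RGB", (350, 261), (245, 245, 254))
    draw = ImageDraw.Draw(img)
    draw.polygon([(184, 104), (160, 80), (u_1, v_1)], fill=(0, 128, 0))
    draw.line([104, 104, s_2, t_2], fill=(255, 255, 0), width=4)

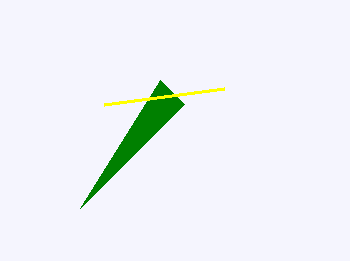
u_1 = 80
v_1 = 208
s_2 = 224
t_2 = 88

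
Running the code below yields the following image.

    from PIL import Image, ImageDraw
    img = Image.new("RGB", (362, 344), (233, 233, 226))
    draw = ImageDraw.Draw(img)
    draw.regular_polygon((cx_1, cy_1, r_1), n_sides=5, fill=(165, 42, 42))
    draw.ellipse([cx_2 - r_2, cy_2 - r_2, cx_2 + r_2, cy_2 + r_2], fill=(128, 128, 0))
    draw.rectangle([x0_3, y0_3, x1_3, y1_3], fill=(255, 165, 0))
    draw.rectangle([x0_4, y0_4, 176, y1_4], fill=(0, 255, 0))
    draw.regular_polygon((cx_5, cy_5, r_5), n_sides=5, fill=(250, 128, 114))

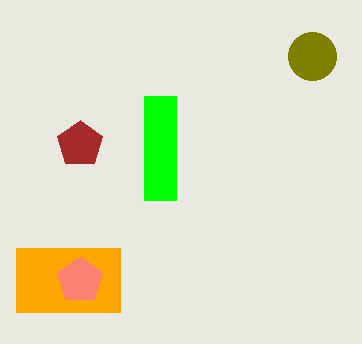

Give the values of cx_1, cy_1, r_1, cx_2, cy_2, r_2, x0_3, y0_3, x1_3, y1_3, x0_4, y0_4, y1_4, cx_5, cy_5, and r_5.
cx_1 = 80, cy_1 = 144, r_1 = 24, cx_2 = 312, cy_2 = 56, r_2 = 24, x0_3 = 16, y0_3 = 248, x1_3 = 120, y1_3 = 312, x0_4 = 144, y0_4 = 96, y1_4 = 200, cx_5 = 80, cy_5 = 280, r_5 = 24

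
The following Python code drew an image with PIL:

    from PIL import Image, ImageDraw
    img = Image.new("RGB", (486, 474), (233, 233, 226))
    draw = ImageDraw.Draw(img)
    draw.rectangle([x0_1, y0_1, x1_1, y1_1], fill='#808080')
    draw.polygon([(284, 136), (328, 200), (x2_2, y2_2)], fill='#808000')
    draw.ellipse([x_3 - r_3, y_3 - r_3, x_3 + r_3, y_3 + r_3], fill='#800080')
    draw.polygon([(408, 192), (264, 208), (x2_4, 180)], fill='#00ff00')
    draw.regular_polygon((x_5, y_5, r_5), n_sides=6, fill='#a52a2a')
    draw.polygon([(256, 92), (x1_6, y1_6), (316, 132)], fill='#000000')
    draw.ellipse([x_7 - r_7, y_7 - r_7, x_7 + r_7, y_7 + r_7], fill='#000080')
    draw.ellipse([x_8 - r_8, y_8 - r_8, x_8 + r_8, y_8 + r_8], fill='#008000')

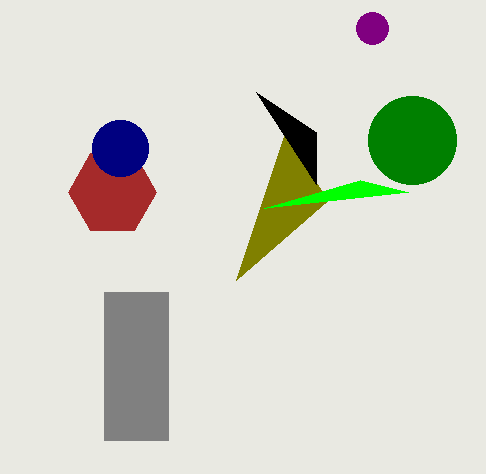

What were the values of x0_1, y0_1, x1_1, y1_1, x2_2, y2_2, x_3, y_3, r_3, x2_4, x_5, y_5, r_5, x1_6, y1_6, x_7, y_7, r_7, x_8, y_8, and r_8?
x0_1 = 104
y0_1 = 292
x1_1 = 168
y1_1 = 440
x2_2 = 236
y2_2 = 280
x_3 = 372
y_3 = 28
r_3 = 16
x2_4 = 360
x_5 = 112
y_5 = 192
r_5 = 44
x1_6 = 316
y1_6 = 184
x_7 = 120
y_7 = 148
r_7 = 28
x_8 = 412
y_8 = 140
r_8 = 44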